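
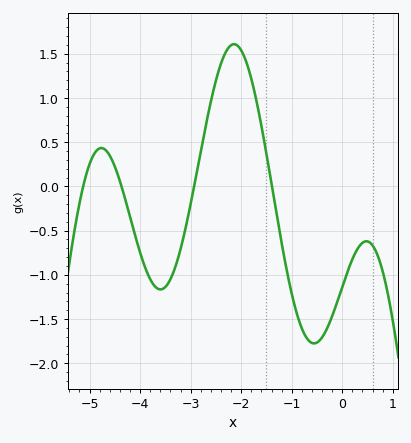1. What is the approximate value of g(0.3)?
-0.7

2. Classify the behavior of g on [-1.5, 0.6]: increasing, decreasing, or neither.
neither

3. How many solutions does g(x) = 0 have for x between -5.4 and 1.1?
4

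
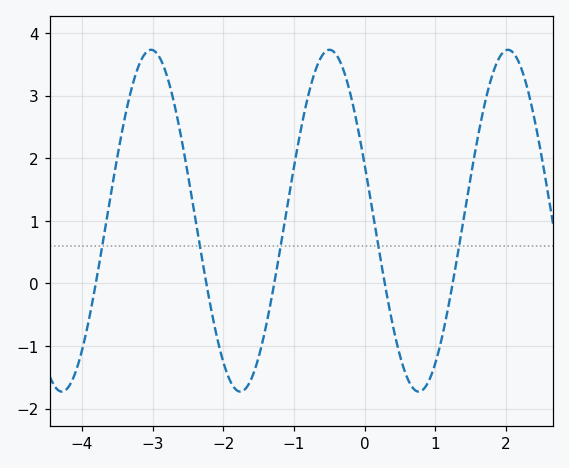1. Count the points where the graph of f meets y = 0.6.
5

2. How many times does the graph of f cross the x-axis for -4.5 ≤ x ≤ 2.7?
5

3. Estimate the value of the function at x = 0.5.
-1.16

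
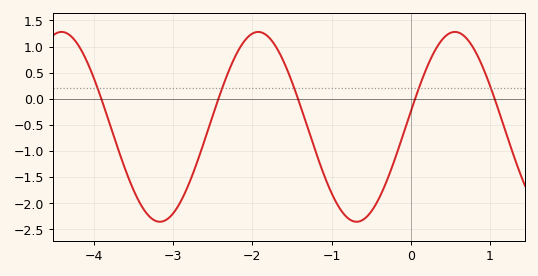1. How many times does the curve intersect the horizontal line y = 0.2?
5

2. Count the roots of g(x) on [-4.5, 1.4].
5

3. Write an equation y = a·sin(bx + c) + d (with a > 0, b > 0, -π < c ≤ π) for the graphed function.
y = 1.82sin(2.5x + 0.16) - 0.54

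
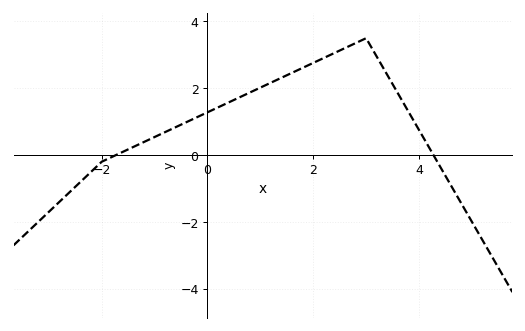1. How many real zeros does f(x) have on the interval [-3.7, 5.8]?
2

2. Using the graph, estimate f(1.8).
2.61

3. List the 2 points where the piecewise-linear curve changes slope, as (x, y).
(-2, -0.2); (3, 3.5)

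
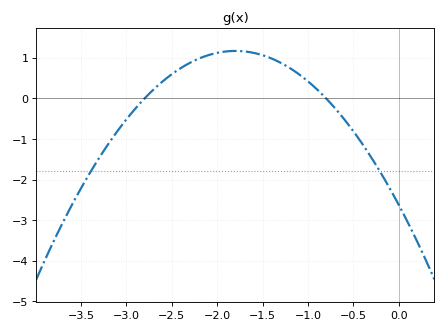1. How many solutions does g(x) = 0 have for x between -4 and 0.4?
2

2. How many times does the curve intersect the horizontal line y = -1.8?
2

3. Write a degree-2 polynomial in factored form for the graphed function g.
y = -1.17(x + 2.8)(x + 0.8)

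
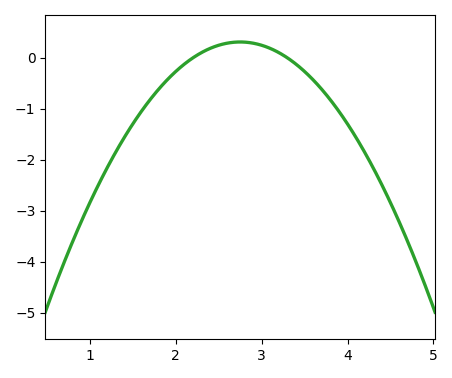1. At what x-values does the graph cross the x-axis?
2.2, 3.3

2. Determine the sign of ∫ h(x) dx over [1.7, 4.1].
negative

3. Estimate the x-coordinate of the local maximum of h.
2.7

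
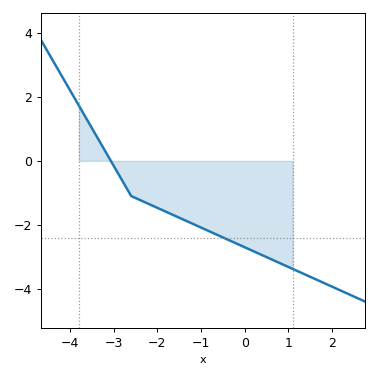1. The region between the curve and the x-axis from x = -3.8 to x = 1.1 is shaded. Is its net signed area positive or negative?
negative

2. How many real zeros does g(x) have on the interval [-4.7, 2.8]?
1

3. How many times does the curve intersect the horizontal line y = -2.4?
1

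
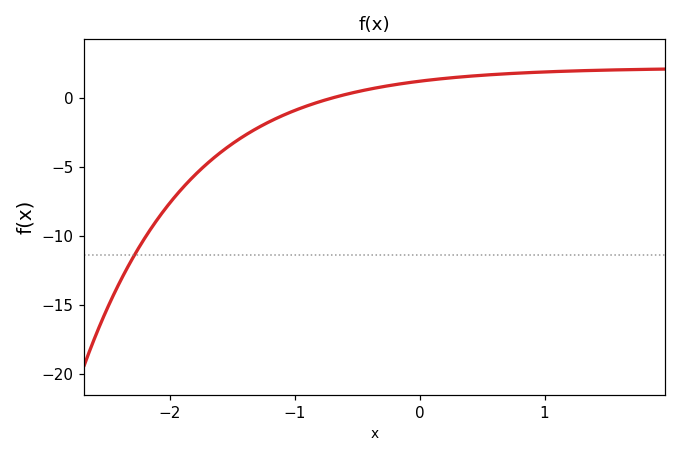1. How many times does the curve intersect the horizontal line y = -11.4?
1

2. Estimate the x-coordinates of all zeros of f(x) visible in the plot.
-0.691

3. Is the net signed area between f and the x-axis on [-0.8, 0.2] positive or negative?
positive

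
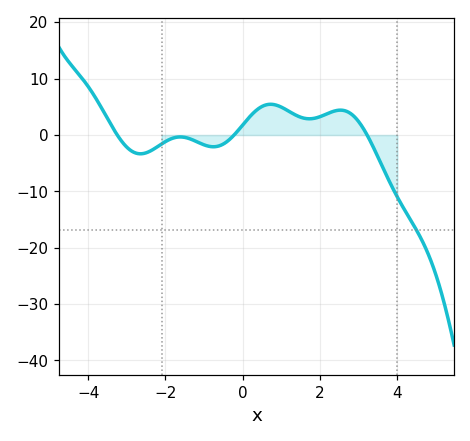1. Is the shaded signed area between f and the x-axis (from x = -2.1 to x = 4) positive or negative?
positive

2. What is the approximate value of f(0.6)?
5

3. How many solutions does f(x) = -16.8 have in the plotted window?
1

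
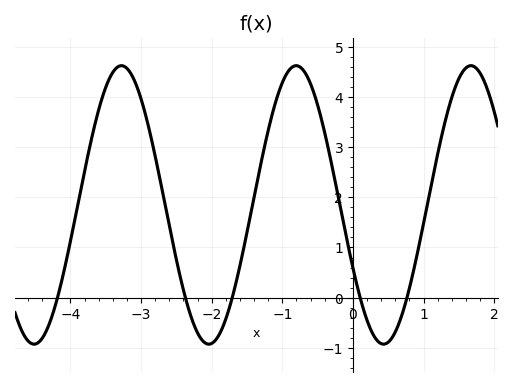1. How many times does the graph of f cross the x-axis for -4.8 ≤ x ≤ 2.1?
5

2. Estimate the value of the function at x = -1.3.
2.7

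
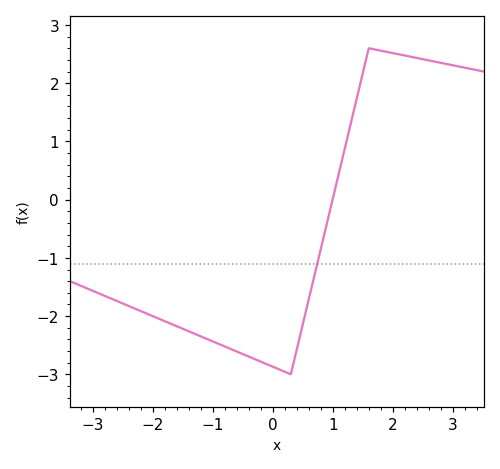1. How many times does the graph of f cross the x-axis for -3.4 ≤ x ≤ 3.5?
1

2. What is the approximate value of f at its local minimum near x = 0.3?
-3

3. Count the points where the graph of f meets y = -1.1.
1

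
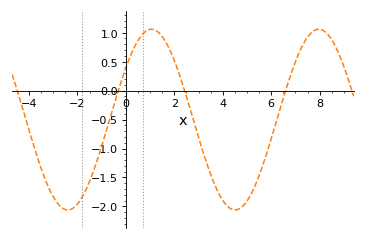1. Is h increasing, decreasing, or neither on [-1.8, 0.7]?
increasing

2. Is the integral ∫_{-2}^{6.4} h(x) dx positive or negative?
negative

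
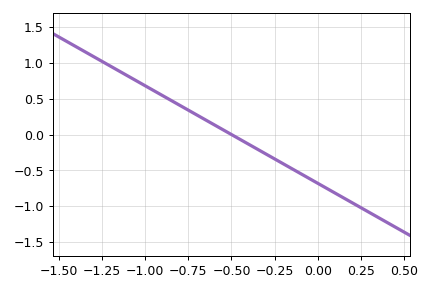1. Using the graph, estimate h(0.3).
-1.09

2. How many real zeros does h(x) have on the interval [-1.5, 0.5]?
1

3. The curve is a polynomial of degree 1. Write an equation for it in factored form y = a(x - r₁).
y = -1.36(x + 0.5)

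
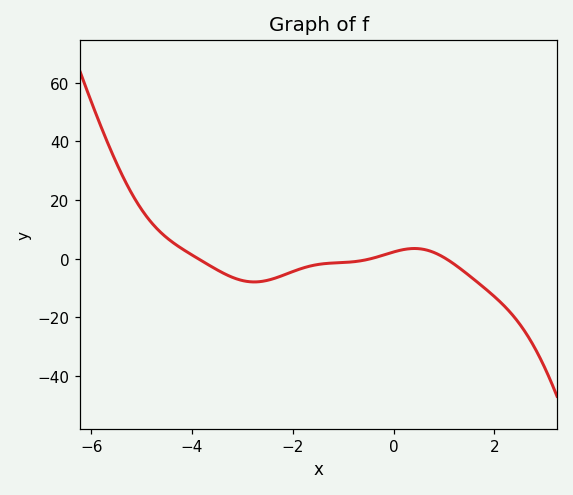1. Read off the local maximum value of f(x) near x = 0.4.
4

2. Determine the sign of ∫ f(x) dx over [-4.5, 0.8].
negative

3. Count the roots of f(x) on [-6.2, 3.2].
3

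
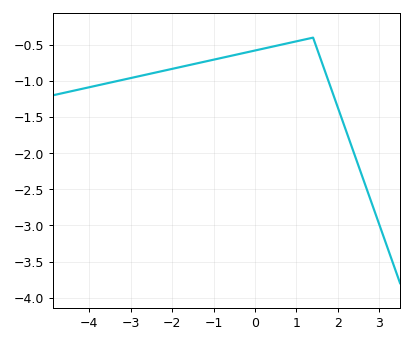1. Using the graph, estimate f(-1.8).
-0.8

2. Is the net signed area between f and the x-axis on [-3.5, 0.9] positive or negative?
negative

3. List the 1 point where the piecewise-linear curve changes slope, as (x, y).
(1.4, -0.4)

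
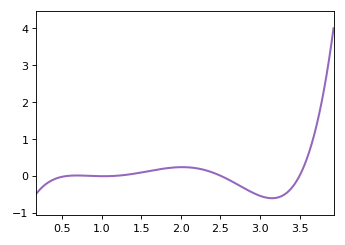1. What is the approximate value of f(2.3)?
0.2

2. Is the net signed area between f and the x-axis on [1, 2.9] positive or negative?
positive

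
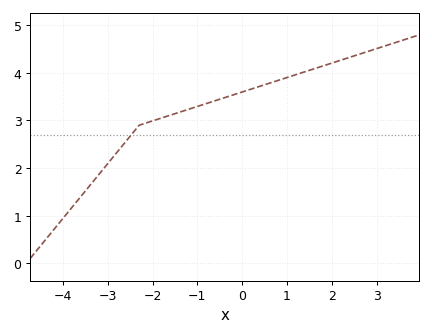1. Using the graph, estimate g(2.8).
4.4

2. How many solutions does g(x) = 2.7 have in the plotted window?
1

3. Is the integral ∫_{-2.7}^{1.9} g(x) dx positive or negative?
positive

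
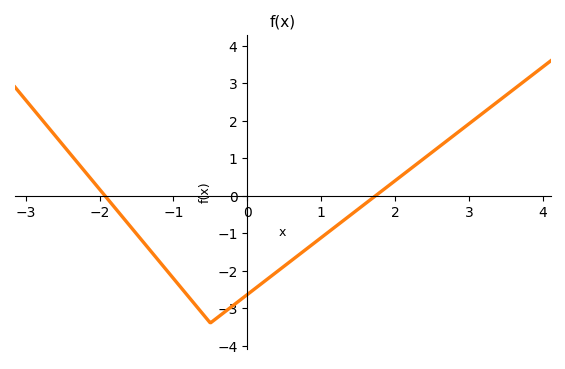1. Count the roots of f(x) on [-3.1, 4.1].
2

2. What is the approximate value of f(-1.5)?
-1.02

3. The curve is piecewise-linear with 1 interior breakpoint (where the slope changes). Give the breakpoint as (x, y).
(-0.5, -3.4)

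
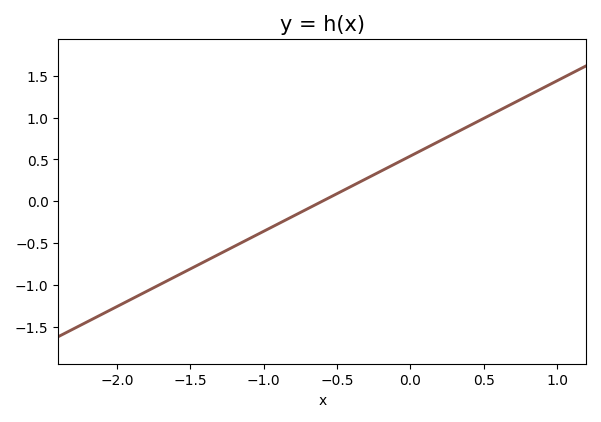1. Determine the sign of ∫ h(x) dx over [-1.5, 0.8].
positive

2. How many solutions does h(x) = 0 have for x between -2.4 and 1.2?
1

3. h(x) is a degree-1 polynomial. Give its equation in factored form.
y = 0.9(x + 0.6)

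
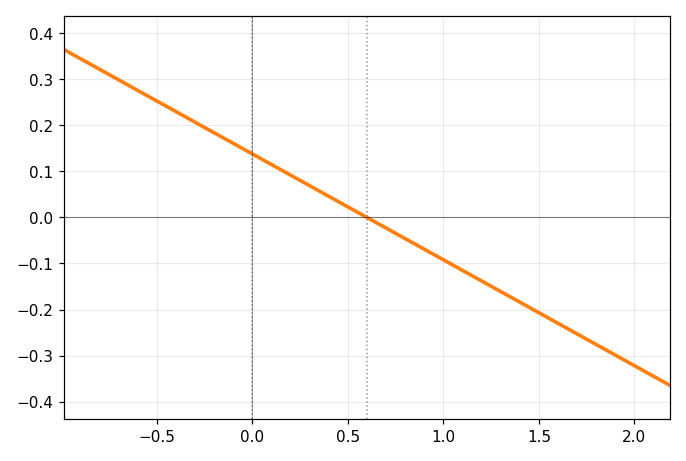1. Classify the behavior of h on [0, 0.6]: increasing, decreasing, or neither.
decreasing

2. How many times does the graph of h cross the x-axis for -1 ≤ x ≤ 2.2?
1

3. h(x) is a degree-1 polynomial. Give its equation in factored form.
y = -0.23(x - 0.6)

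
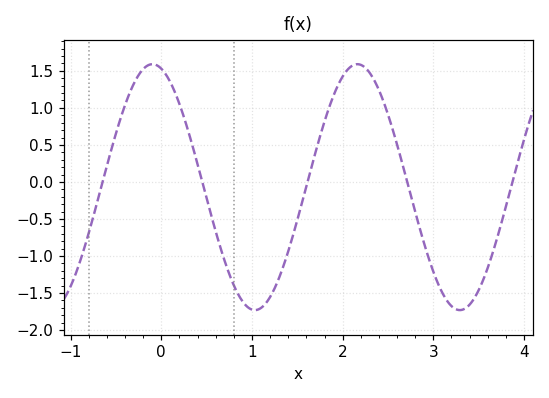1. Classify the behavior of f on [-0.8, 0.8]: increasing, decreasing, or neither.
neither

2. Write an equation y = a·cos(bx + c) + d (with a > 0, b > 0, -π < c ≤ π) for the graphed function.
y = 1.66cos(2.78x + 0.272) - 0.07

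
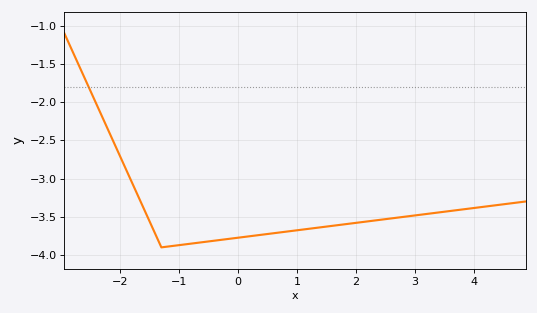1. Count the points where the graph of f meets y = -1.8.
1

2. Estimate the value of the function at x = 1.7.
-3.61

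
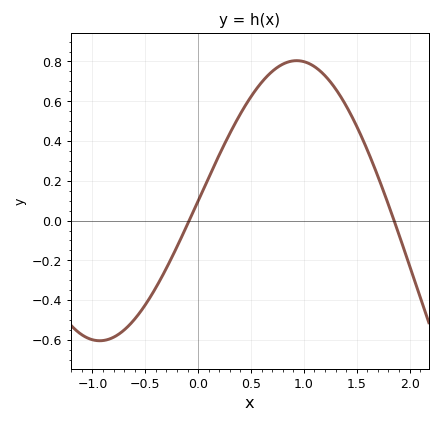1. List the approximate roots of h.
-0.1, 1.85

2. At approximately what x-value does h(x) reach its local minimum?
-0.95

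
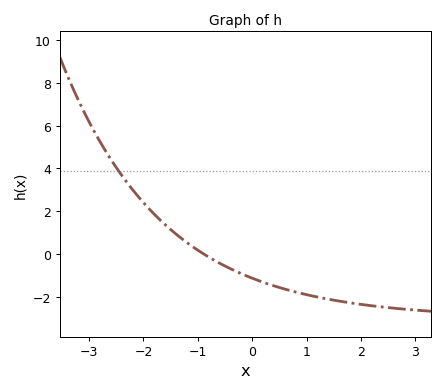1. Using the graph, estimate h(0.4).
-1.48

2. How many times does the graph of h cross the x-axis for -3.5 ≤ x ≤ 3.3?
1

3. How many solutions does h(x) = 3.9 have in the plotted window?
1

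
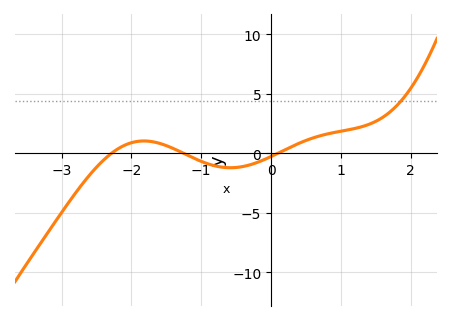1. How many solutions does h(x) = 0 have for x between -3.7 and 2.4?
3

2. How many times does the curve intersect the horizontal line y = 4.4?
1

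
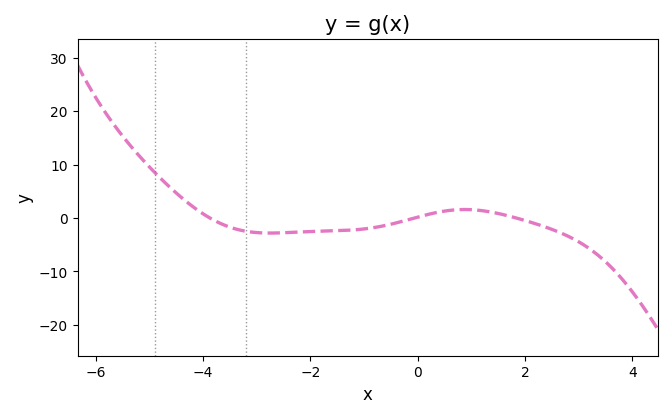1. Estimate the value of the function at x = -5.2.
11.7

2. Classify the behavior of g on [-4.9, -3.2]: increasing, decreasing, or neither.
decreasing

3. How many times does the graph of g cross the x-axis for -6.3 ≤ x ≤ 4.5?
3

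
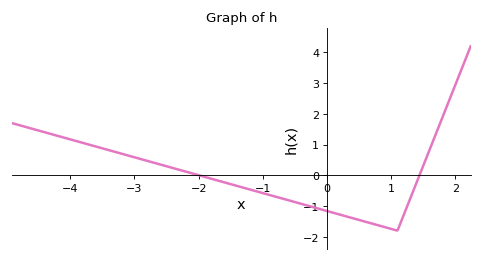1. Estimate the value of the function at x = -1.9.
-0.053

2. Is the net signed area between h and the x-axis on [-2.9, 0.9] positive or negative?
negative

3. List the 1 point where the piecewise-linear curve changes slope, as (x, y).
(1.1, -1.8)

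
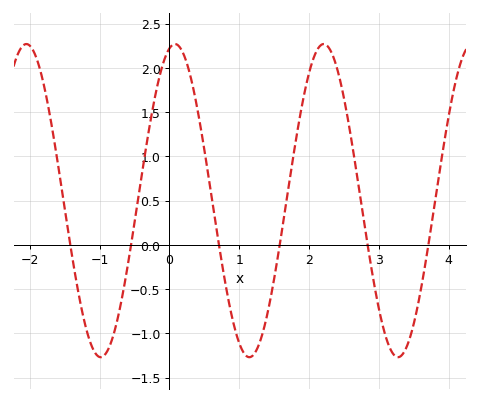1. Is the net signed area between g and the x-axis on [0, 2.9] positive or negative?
positive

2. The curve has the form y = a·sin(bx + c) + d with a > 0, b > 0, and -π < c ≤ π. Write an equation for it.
y = 1.77sin(3x + 1.3) + 0.5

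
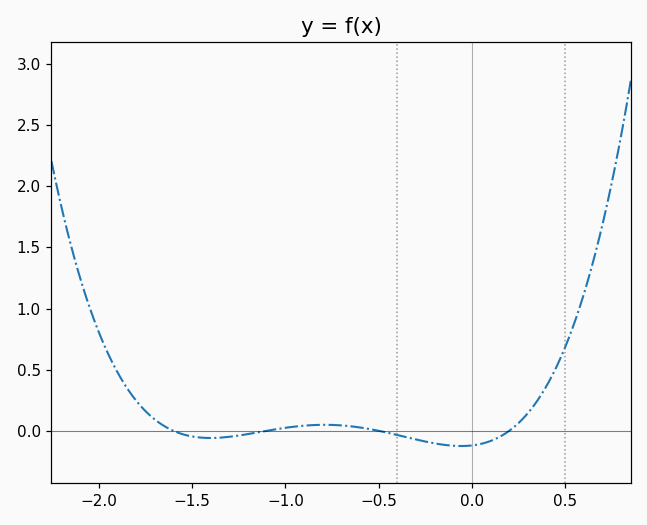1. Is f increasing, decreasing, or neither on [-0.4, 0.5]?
neither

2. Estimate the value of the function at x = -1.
0.025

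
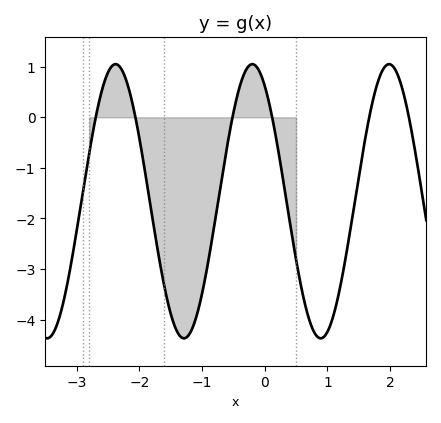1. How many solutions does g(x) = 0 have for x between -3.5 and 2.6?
6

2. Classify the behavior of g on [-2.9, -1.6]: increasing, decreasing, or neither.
neither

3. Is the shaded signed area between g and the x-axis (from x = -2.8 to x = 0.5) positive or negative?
negative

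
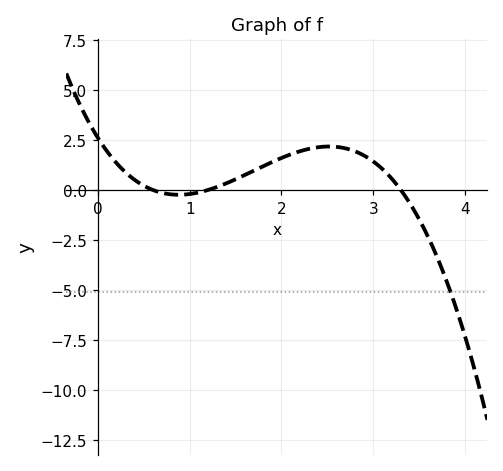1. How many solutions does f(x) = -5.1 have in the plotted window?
1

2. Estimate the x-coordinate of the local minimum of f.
0.9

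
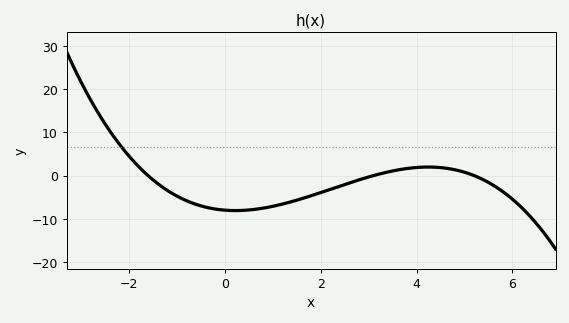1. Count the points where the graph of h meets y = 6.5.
1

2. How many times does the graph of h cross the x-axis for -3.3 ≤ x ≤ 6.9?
3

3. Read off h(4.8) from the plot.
1.35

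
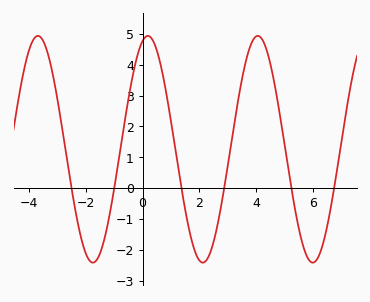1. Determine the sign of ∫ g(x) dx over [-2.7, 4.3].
positive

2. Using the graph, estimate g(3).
0.7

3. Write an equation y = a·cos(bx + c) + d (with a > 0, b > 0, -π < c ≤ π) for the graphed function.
y = 3.68cos(1.6x - 0.3) + 1.26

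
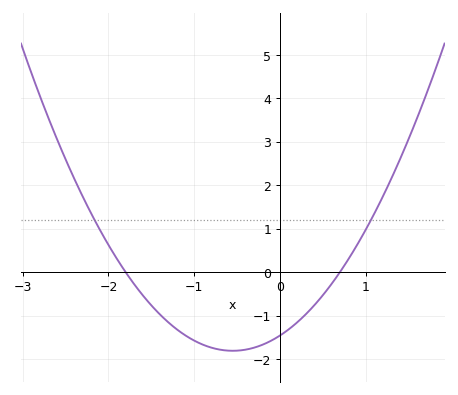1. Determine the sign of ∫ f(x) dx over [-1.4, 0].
negative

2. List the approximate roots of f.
-1.8, 0.7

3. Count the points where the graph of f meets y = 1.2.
2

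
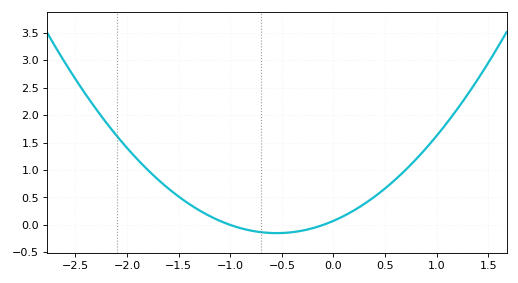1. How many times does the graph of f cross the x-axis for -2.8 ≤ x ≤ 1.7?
2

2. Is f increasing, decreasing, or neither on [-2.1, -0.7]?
decreasing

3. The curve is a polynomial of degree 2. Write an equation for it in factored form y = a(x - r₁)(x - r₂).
y = 0.74(x + 1)(x + 0.1)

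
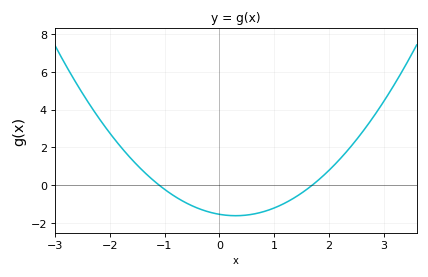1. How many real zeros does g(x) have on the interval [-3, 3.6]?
2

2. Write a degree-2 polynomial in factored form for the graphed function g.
y = 0.83(x + 1.1)(x - 1.7)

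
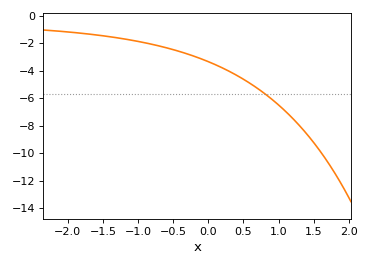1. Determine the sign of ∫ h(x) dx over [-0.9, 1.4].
negative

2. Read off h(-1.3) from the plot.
-1.6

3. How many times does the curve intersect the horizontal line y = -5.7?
1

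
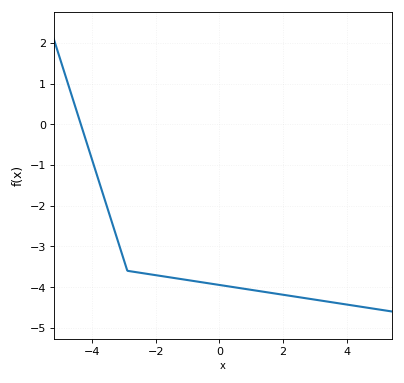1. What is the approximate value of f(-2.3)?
-3.67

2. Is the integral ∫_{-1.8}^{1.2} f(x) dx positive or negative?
negative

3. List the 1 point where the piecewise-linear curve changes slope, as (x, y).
(-2.9, -3.6)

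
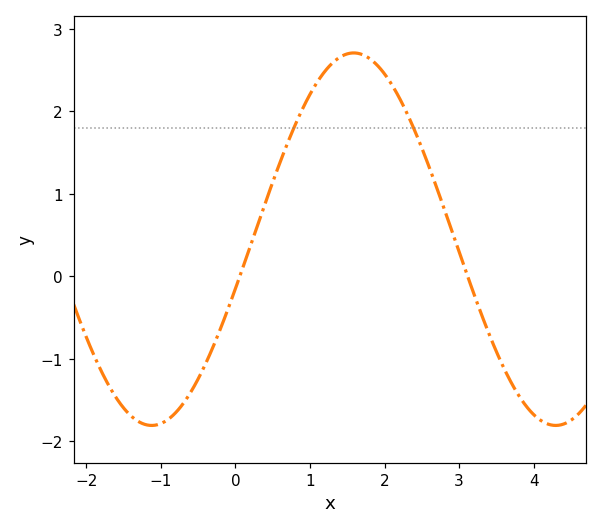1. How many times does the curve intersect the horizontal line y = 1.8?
2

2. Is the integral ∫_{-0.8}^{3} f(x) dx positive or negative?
positive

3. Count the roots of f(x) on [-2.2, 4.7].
2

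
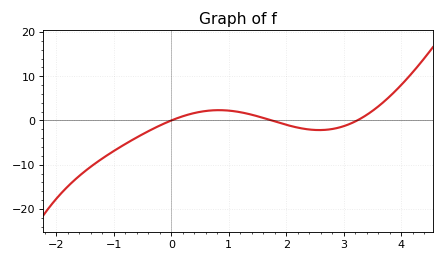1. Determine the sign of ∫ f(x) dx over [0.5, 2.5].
positive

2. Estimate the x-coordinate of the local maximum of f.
0.829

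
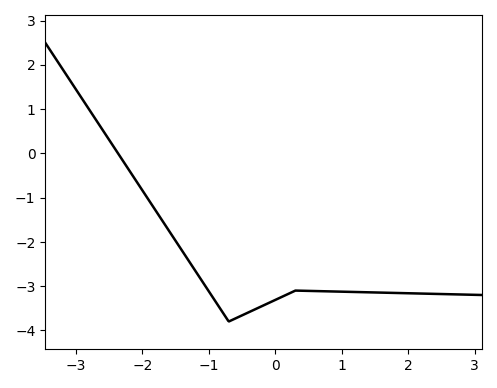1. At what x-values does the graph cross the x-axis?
-2.36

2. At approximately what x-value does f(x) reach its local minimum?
-0.7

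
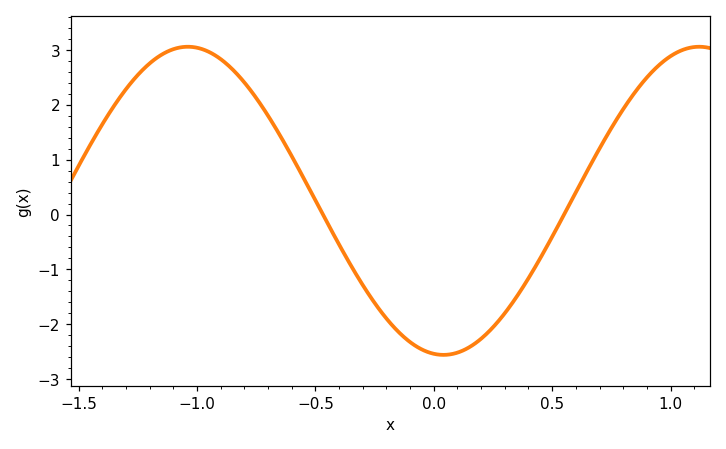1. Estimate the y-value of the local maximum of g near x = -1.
3.1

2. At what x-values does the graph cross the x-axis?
-0.45, 0.55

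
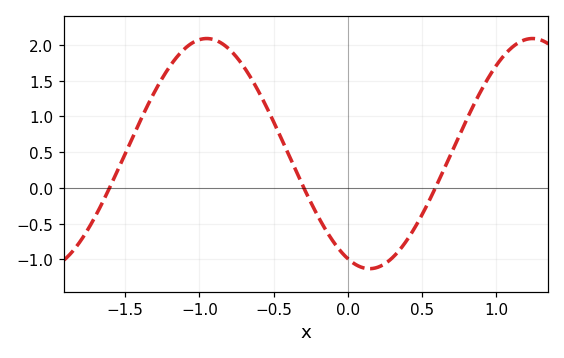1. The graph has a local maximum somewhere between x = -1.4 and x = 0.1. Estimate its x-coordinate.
-0.951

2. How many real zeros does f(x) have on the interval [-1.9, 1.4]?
3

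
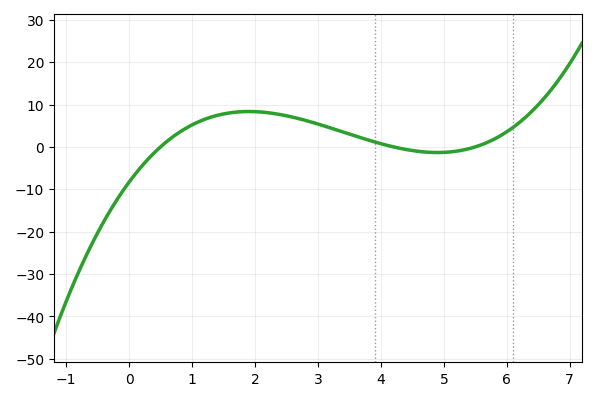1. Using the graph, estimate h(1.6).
8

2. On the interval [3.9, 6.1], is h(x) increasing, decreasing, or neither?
neither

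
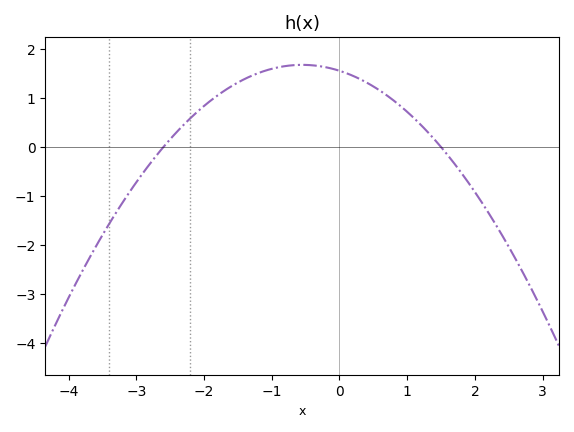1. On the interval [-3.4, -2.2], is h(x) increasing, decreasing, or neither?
increasing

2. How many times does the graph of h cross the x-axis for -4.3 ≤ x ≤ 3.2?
2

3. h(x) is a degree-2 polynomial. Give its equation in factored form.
y = -0.4(x + 2.6)(x - 1.5)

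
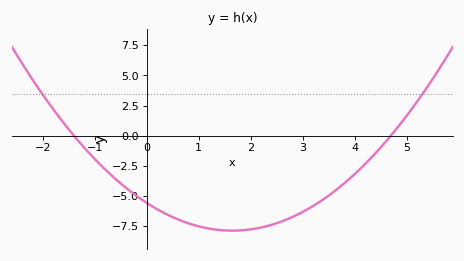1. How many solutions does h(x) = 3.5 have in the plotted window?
2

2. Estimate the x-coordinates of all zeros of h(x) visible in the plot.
-1.4, 4.7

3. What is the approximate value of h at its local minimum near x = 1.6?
-7.91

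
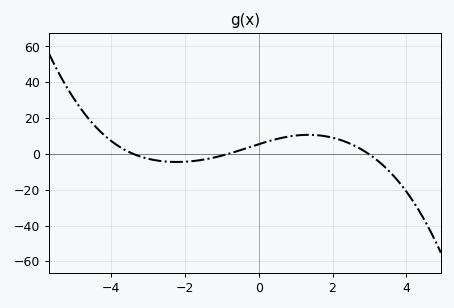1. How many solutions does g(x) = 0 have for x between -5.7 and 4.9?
3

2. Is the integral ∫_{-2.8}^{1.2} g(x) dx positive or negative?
positive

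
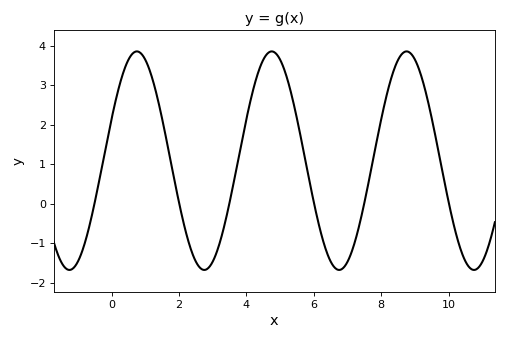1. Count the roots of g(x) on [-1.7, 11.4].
6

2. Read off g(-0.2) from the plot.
1.3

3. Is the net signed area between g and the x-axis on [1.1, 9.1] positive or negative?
positive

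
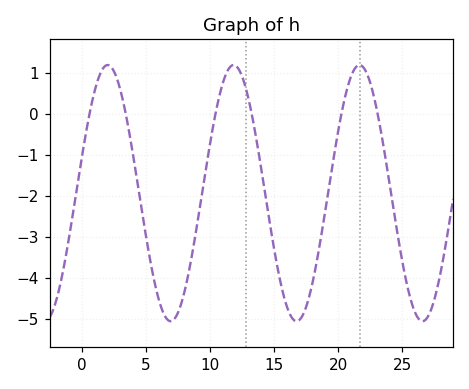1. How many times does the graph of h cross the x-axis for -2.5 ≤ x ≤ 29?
6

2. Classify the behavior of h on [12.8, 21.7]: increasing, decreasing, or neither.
neither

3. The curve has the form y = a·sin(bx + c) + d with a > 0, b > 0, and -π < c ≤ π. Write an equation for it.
y = 3.12sin(0.64x + 0.27) - 1.93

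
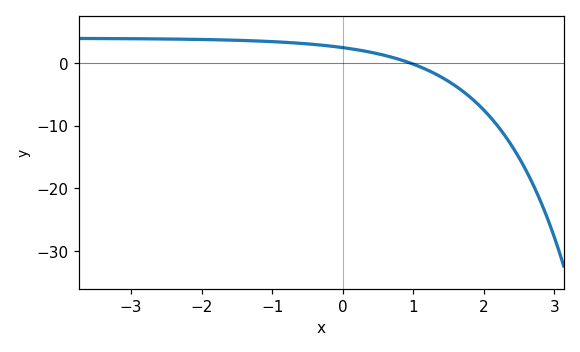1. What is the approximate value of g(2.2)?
-10.1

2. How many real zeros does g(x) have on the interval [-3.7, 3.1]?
1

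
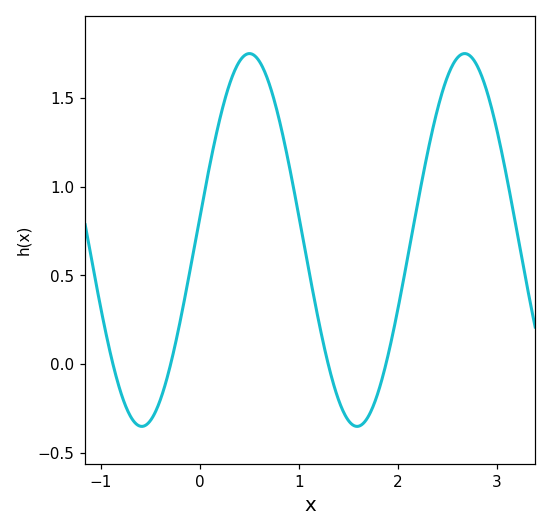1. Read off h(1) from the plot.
0.85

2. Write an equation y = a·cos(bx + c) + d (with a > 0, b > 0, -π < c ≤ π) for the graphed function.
y = 1.05cos(2.9x - 1.4) + 0.7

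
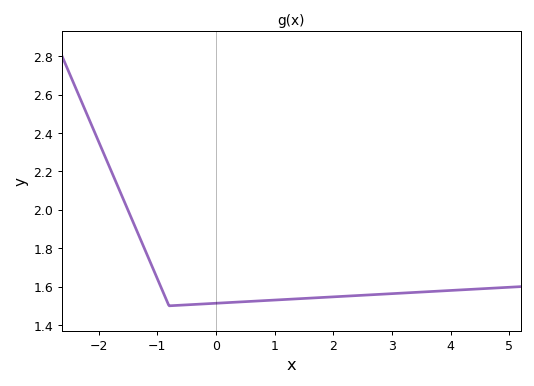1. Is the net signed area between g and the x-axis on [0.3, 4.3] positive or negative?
positive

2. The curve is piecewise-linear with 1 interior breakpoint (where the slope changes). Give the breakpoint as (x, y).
(-0.8, 1.5)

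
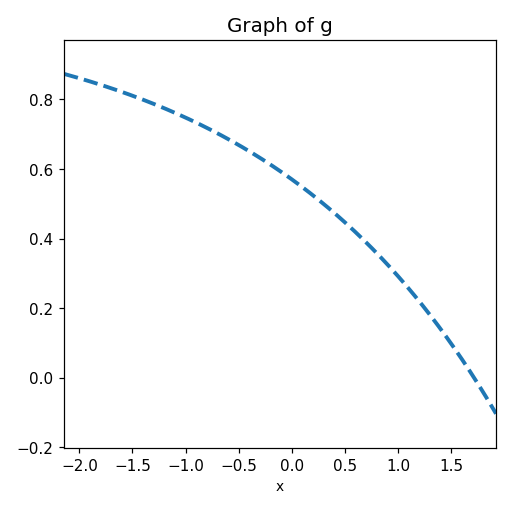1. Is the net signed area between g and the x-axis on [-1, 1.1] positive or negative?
positive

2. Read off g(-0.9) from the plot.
0.733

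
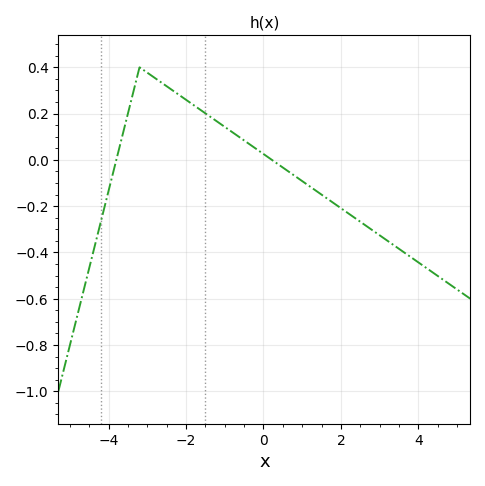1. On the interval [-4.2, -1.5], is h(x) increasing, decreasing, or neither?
neither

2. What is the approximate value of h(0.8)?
-0.06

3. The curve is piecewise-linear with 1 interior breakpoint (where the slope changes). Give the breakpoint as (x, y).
(-3.2, 0.4)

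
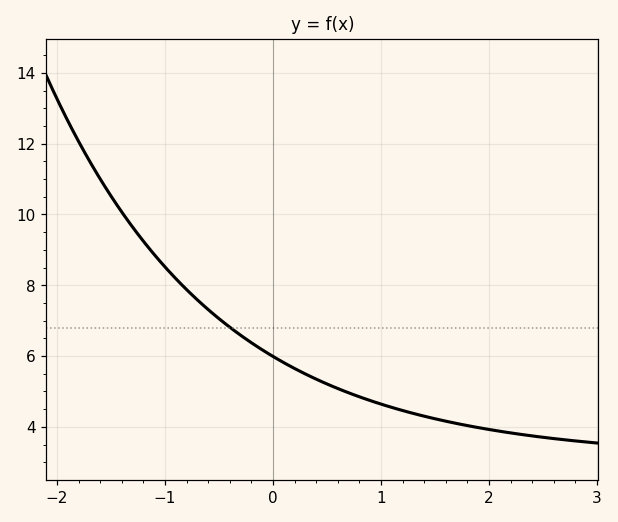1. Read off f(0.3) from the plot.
5.49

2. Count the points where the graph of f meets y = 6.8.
1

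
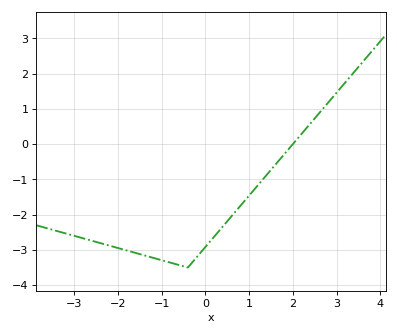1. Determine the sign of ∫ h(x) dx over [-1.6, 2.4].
negative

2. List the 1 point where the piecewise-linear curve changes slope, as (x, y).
(-0.4, -3.5)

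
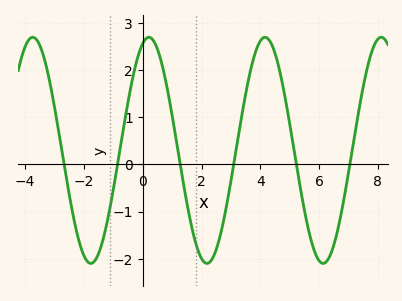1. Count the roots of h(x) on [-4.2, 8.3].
6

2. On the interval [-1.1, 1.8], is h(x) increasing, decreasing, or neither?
neither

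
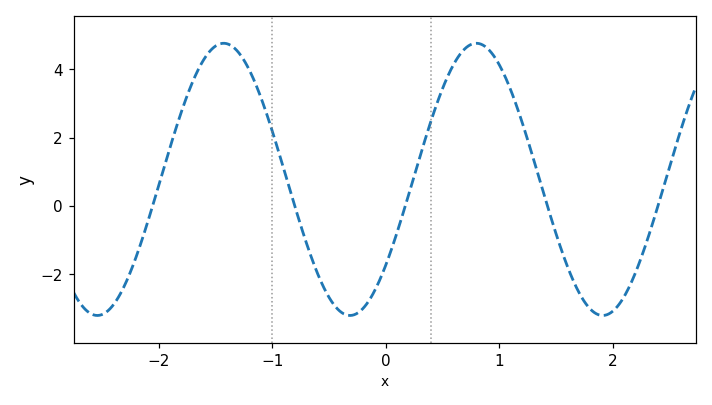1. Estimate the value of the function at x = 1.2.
2.4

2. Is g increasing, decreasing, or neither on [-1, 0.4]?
neither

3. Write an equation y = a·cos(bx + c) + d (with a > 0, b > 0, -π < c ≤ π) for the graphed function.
y = 3.98cos(2.8x - 2.2) + 0.78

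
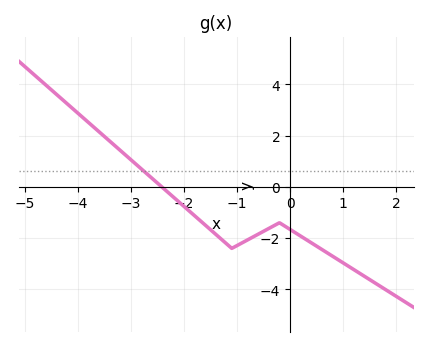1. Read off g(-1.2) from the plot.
-2.2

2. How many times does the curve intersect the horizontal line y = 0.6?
1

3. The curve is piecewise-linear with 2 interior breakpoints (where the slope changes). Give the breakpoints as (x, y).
(-1.1, -2.4); (-0.2, -1.4)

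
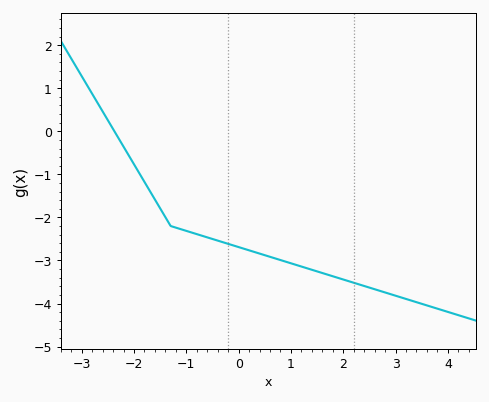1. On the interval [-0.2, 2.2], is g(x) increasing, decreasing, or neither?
decreasing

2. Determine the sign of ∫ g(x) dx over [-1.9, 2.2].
negative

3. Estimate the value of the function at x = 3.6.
-4.04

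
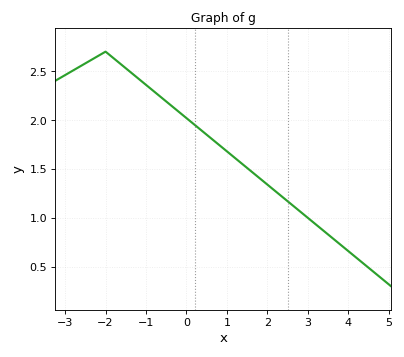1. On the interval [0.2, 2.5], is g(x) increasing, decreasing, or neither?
decreasing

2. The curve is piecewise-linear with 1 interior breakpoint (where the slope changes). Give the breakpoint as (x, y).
(-2, 2.7)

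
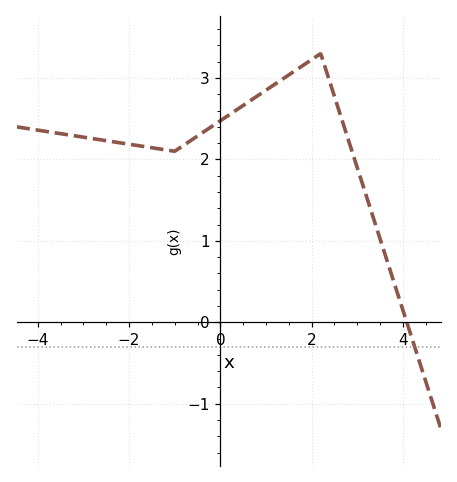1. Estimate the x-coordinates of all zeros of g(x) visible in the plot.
4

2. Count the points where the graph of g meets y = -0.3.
1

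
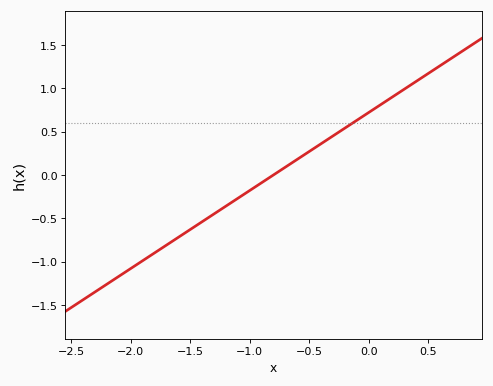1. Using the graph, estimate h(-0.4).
0.36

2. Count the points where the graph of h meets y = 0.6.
1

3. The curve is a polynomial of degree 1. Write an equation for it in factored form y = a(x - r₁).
y = 0.9(x + 0.8)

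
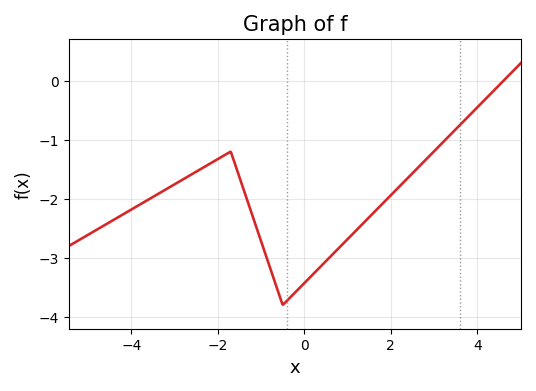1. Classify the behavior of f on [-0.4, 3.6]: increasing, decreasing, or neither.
increasing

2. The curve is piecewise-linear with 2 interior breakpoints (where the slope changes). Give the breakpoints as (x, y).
(-1.7, -1.2); (-0.5, -3.8)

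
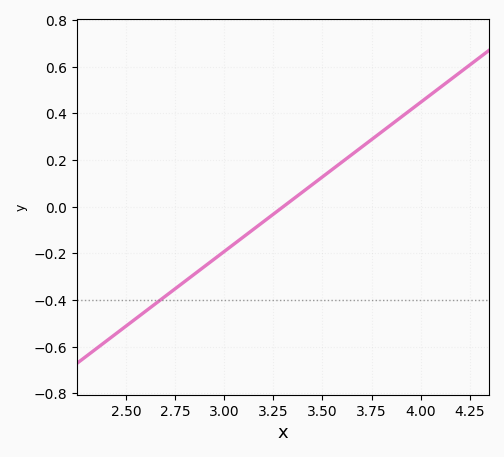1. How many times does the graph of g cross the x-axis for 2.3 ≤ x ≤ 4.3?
1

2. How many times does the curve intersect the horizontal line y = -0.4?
1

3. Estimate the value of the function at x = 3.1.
-0.12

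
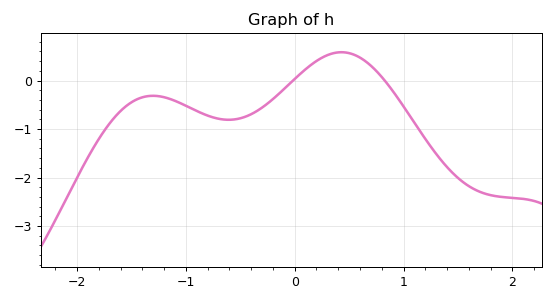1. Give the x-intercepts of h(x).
0, 0.8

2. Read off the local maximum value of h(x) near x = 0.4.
0.6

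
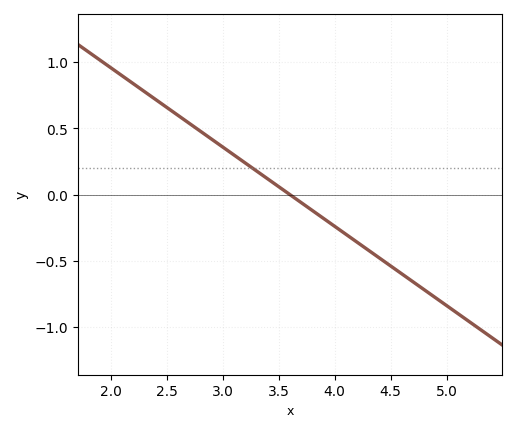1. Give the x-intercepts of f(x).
3.6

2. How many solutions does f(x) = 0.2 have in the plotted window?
1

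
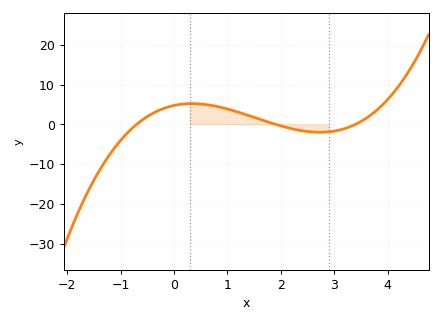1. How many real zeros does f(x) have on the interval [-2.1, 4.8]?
3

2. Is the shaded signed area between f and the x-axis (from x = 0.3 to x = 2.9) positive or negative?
positive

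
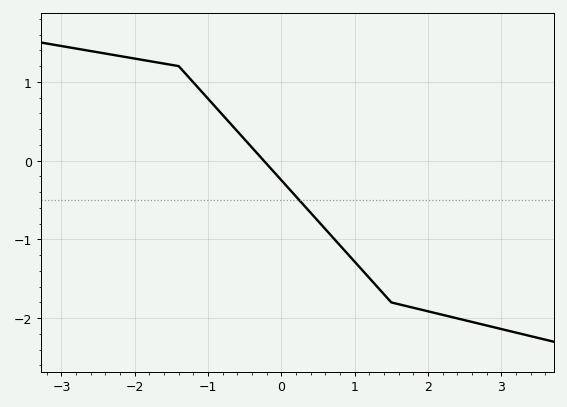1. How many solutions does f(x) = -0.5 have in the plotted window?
1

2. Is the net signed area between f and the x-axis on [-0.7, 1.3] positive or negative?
negative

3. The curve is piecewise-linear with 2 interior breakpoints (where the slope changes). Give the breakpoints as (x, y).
(-1.4, 1.2); (1.5, -1.8)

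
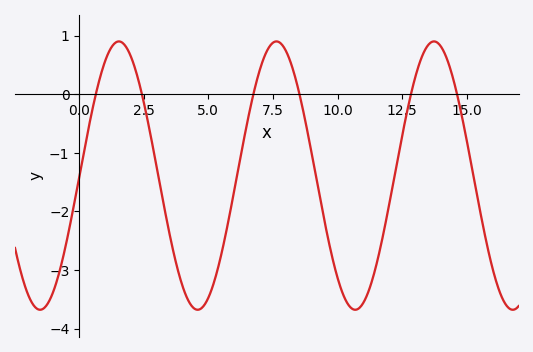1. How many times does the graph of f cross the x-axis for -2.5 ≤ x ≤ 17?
6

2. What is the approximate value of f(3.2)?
-1.72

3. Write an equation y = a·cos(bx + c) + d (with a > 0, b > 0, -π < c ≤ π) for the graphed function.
y = 2.29cos(1.03x - 1.58) - 1.39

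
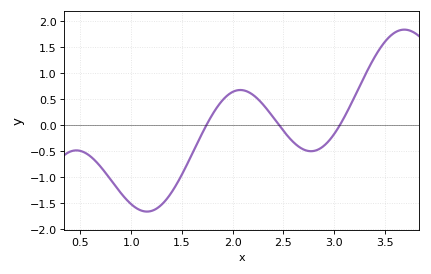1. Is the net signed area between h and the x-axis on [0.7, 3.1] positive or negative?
negative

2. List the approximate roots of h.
1.75, 2.45, 3.05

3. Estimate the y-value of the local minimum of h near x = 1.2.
-1.65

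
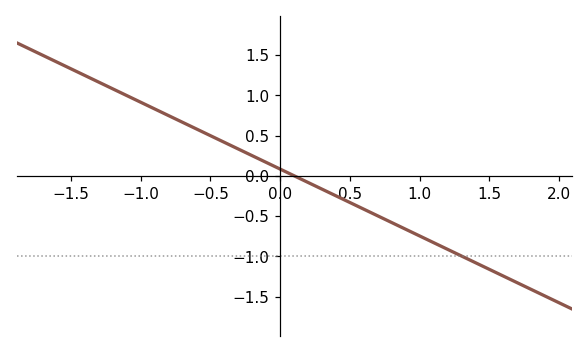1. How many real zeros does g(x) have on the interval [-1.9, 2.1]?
1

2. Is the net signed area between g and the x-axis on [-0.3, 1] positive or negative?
negative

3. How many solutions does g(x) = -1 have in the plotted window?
1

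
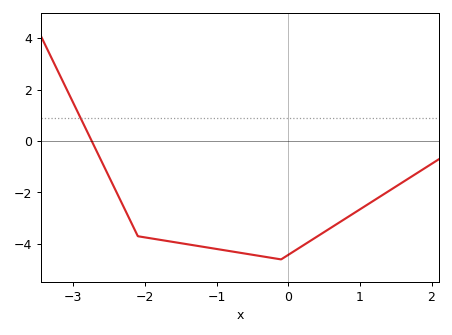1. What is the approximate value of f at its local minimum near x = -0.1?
-4.6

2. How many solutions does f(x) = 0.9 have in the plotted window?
1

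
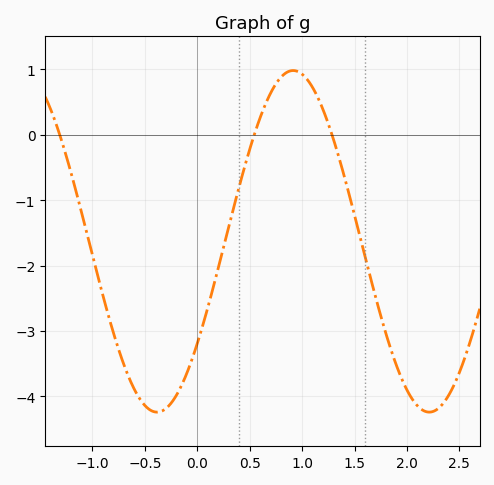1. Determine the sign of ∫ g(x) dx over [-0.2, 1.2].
negative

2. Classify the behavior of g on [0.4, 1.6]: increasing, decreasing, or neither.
neither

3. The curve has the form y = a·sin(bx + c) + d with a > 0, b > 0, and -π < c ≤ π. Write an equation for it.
y = 2.61sin(2.42x - 0.642) - 1.63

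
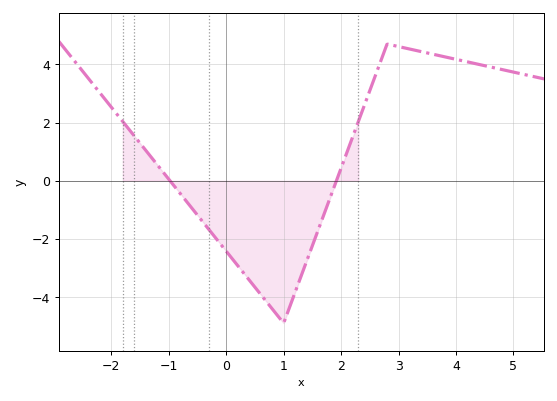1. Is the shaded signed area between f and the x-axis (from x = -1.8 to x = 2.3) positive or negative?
negative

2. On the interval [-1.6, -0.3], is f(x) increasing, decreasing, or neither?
decreasing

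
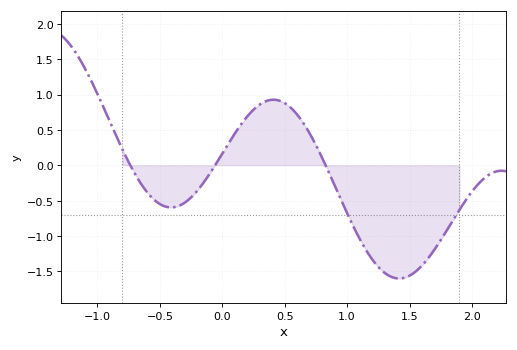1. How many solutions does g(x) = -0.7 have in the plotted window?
2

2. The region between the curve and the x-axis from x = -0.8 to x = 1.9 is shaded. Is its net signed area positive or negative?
negative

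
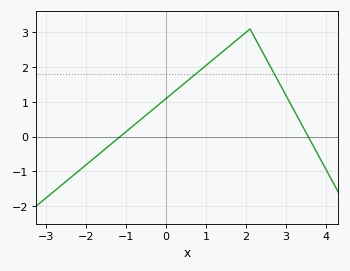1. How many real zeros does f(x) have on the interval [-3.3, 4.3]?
2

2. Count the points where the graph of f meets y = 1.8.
2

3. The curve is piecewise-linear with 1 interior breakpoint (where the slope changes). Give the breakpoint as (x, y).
(2.1, 3.1)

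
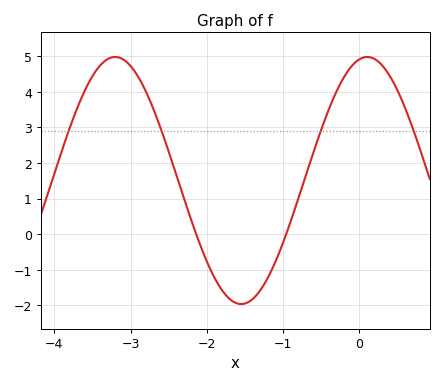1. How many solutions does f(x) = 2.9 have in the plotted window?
4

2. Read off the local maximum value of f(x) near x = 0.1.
4.98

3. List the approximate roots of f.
-2.14, -0.959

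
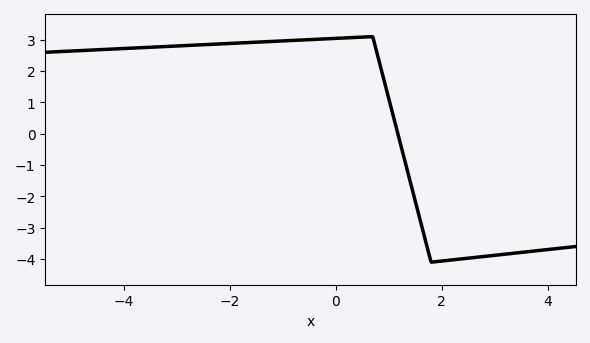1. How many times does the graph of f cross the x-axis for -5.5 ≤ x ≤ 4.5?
1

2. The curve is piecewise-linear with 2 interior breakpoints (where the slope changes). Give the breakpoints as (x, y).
(0.7, 3.1); (1.8, -4.1)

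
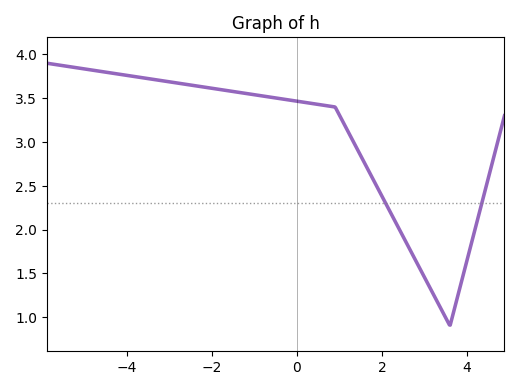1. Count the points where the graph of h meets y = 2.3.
2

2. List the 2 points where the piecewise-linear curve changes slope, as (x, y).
(0.9, 3.4); (3.6, 0.9)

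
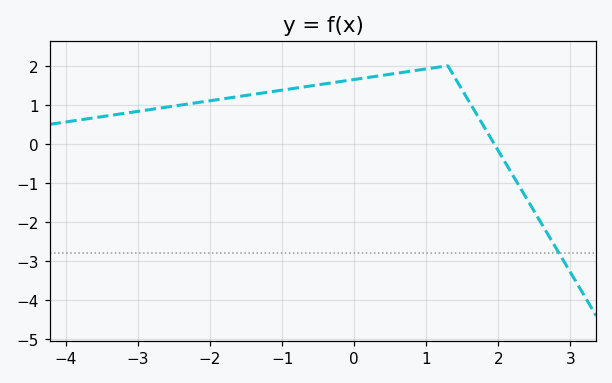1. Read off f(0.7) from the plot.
1.8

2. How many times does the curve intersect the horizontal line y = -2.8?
1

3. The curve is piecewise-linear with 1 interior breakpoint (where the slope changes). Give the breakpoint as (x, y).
(1.3, 2)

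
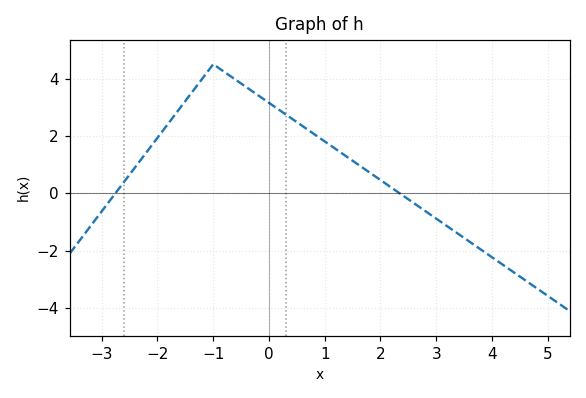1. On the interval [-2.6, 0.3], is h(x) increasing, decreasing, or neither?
neither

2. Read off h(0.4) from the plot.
2.62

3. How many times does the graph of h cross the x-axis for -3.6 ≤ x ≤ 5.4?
2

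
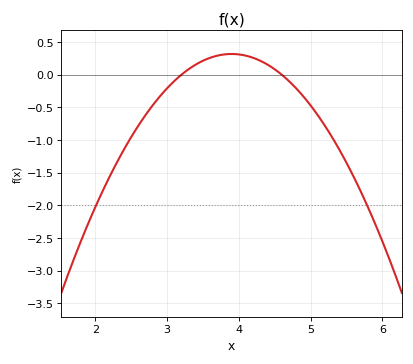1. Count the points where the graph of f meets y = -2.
2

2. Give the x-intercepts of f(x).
3.2, 4.6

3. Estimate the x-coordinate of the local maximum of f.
3.9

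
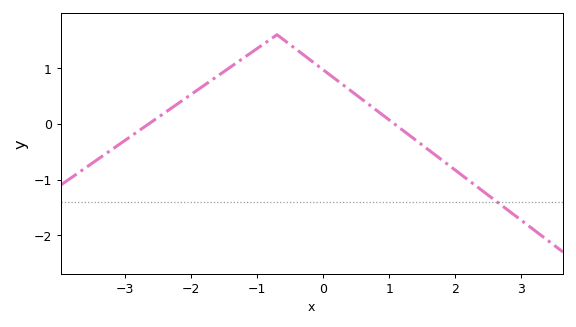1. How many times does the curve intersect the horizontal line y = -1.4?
1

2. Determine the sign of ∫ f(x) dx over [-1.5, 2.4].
positive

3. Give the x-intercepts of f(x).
-2.6, 1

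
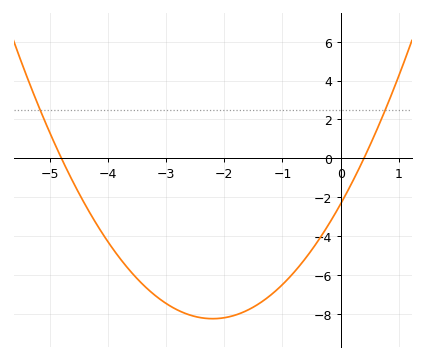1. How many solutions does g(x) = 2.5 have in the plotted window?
2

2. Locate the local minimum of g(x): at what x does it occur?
-2.2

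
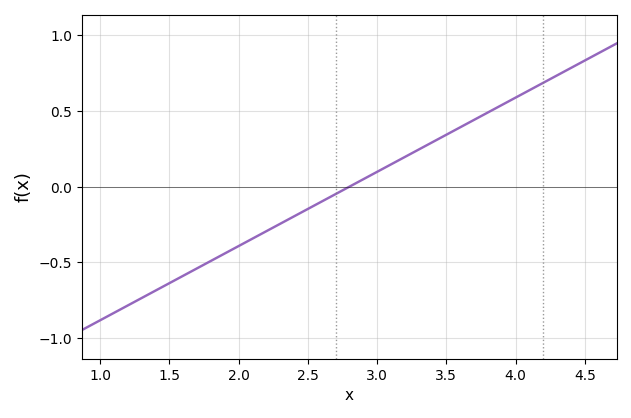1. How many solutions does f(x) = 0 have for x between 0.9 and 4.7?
1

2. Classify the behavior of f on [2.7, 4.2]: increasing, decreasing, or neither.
increasing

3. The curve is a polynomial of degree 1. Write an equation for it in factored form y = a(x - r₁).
y = 0.49(x - 2.8)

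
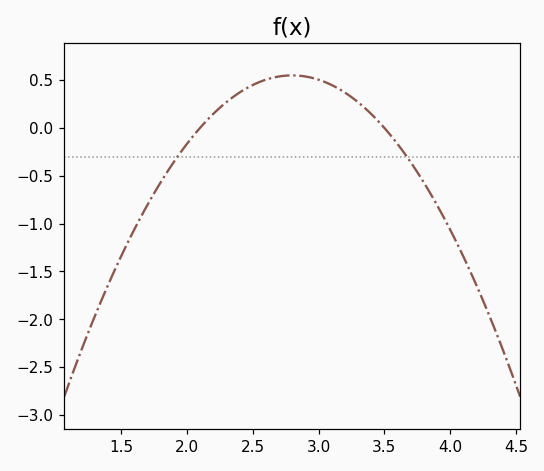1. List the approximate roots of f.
2.1, 3.5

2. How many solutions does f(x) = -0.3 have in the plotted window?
2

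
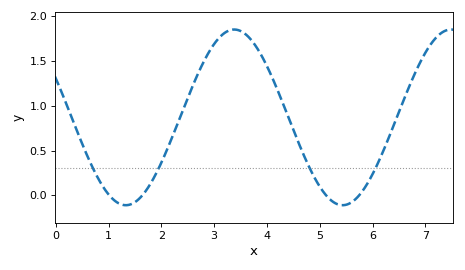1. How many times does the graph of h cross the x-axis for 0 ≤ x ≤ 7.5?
4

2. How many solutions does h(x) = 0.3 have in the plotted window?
4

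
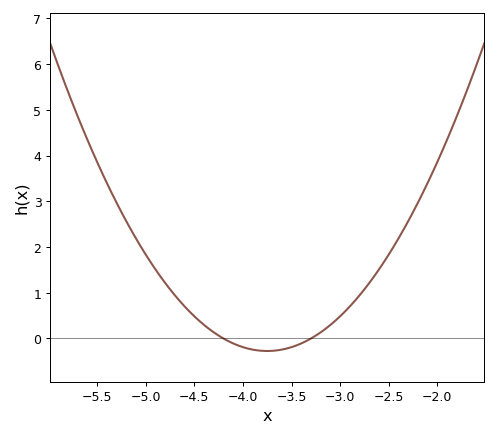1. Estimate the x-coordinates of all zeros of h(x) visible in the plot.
-4.2, -3.3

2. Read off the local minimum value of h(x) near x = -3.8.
-0.3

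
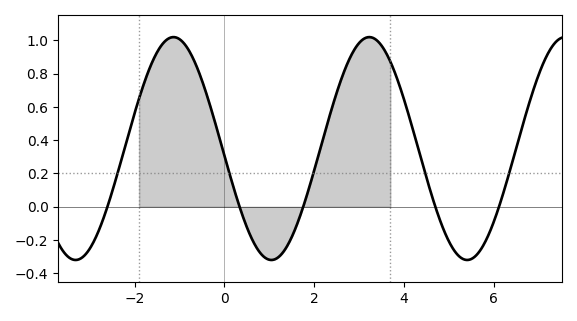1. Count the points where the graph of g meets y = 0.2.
5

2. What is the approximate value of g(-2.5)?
0.1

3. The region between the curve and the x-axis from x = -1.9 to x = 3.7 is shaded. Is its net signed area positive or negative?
positive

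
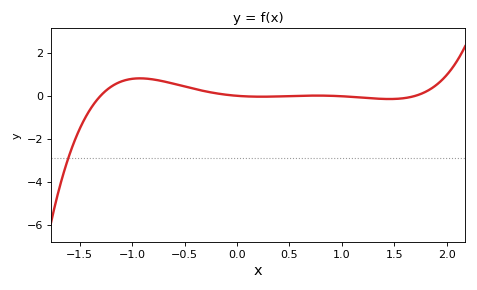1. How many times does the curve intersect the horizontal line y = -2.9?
1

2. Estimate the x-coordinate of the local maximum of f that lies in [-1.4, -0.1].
-0.926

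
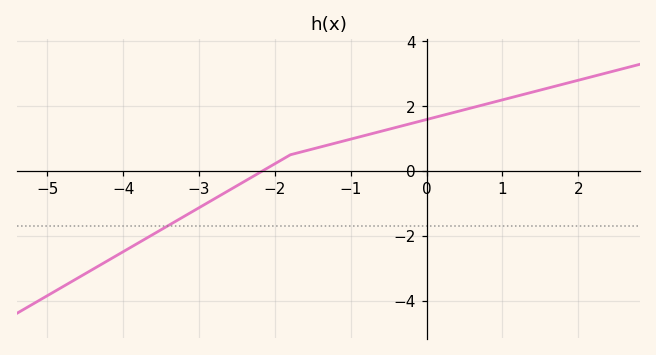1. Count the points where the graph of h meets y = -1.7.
1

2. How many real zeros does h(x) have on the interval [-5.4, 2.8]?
1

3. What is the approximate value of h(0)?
1.6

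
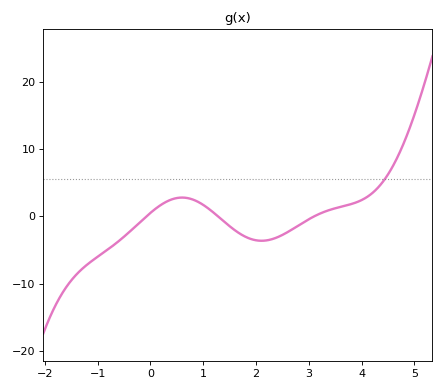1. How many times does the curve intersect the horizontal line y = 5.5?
1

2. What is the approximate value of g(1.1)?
1.13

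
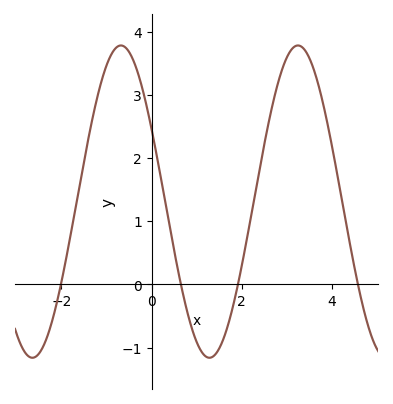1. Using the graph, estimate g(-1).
3.5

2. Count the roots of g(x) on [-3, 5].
4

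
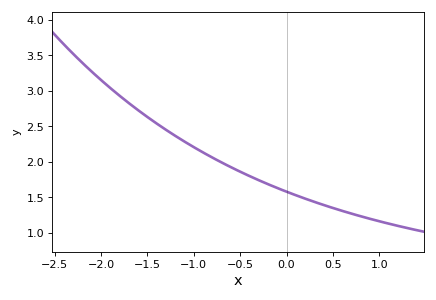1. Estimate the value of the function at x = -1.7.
2.83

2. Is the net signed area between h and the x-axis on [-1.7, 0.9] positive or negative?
positive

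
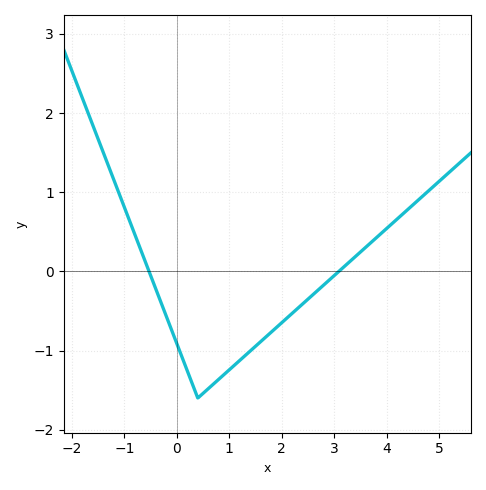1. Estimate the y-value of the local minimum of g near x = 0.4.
-1.6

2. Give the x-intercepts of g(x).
-0.6, 3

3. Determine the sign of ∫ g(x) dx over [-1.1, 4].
negative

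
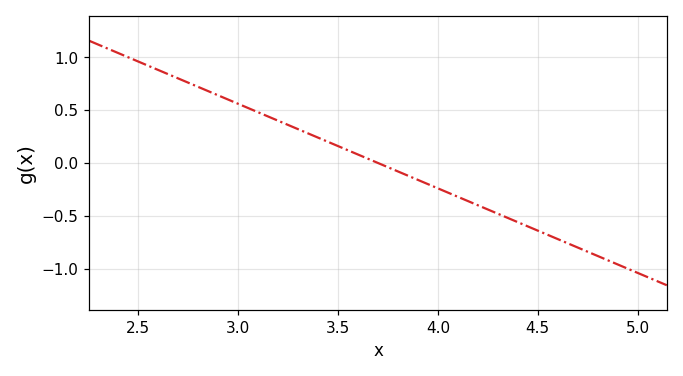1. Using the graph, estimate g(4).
-0.24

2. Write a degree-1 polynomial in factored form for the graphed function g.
y = -0.8(x - 3.7)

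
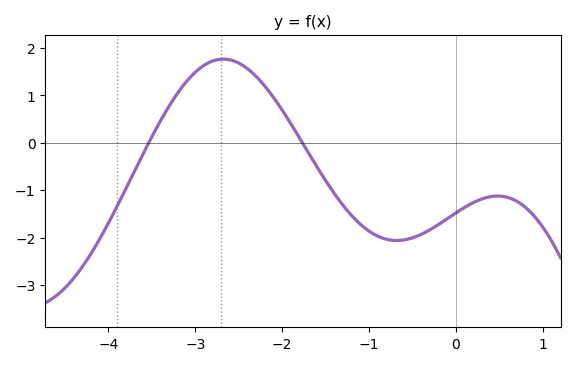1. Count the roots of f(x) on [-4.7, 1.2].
2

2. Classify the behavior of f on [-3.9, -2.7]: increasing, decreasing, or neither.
increasing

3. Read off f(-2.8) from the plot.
1.72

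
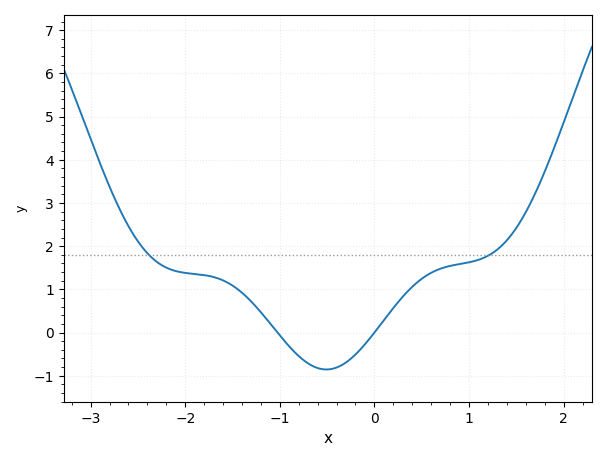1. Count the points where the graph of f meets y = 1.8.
2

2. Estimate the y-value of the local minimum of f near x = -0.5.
-0.854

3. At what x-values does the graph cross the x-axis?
-1.02, 0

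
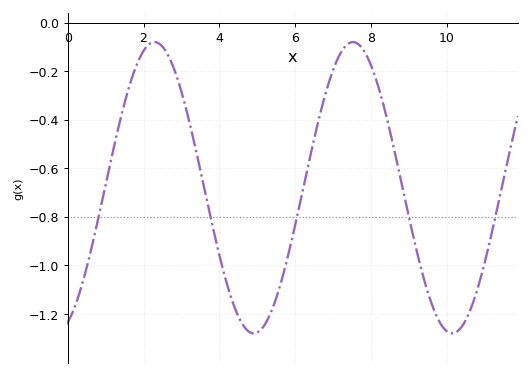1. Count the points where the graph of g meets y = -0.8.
5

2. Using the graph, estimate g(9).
-0.8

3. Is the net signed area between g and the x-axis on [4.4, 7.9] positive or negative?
negative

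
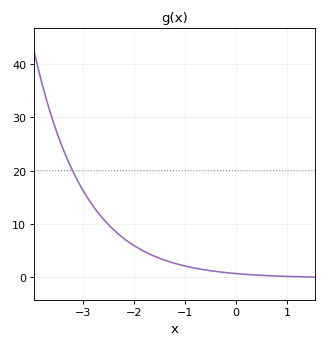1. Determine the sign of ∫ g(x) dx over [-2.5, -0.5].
positive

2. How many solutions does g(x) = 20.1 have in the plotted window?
1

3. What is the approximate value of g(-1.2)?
3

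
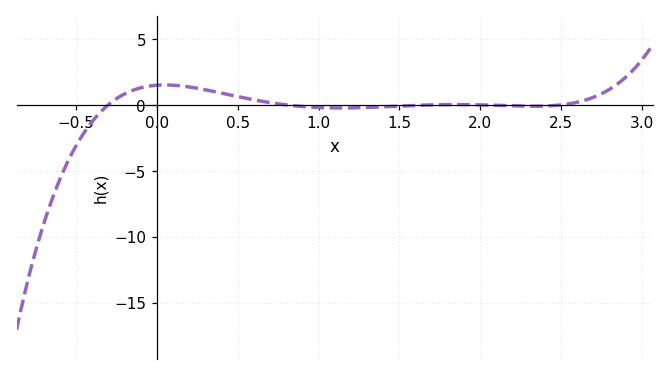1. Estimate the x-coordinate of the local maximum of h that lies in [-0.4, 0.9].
0.05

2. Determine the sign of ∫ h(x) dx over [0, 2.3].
positive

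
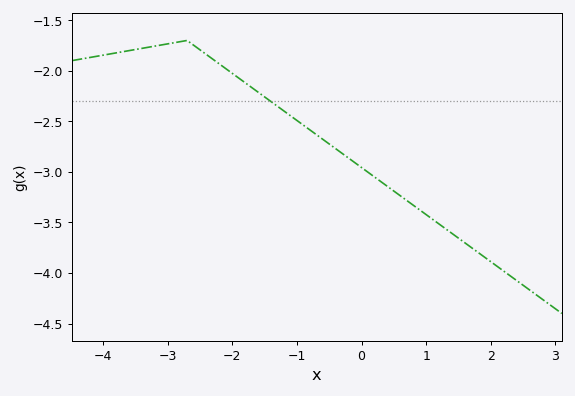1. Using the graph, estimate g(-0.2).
-2.86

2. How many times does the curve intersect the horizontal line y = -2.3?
1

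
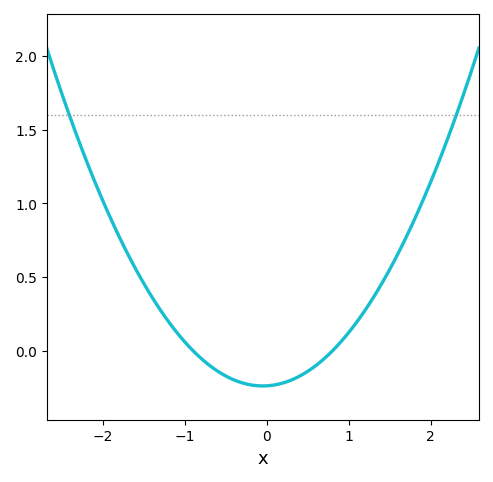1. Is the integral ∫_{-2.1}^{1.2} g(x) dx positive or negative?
positive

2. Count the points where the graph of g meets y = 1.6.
2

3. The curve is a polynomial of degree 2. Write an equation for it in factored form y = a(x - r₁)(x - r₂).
y = 0.33(x + 0.9)(x - 0.8)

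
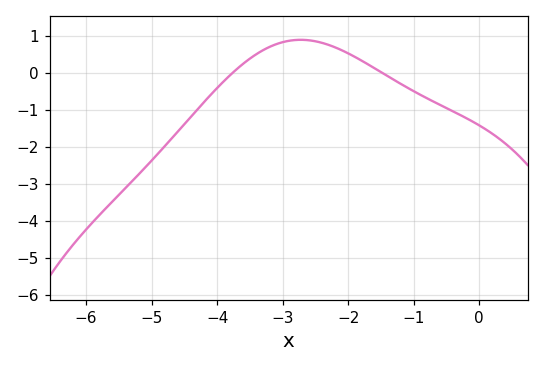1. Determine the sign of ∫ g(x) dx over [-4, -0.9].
positive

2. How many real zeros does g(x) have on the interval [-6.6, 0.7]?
2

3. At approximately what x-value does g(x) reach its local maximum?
-2.7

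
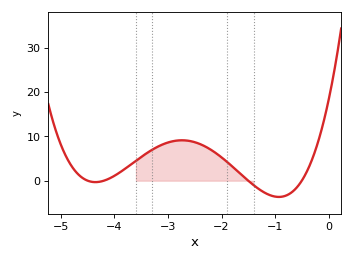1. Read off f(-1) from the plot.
-4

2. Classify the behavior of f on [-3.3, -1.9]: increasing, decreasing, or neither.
neither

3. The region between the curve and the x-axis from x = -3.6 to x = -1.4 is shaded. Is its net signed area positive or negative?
positive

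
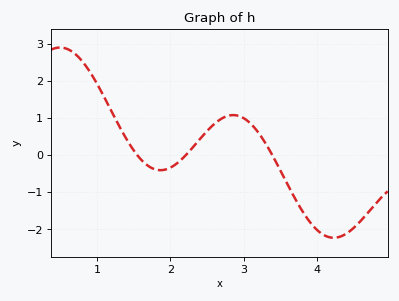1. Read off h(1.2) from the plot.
1.17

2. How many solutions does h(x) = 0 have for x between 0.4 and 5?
3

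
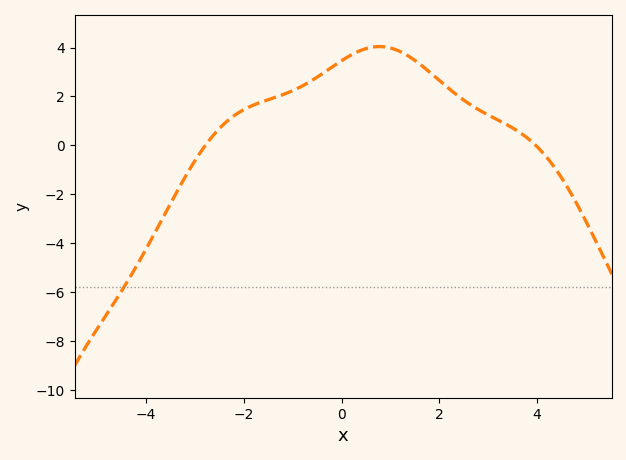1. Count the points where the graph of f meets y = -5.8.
1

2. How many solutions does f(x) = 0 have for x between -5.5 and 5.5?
2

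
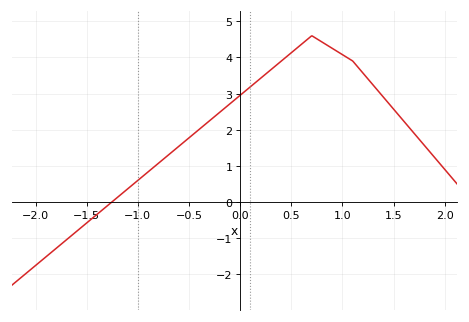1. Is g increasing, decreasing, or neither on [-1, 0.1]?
increasing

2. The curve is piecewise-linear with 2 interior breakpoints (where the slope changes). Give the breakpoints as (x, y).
(0.7, 4.6); (1.1, 3.9)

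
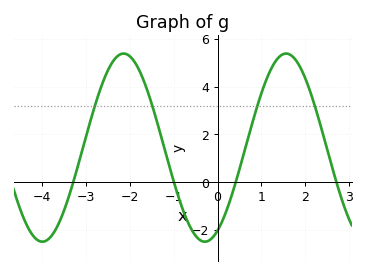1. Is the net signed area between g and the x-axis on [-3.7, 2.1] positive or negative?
positive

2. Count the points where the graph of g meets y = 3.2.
4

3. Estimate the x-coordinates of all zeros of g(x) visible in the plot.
-3.28, -0.99, 0.413, 2.71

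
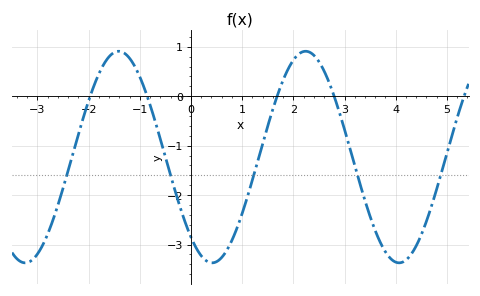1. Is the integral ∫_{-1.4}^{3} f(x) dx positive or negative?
negative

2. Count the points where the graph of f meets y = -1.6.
5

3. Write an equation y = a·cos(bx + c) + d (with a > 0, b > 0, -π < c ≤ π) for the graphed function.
y = 2.14cos(1.7x + 2.4) - 1.23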